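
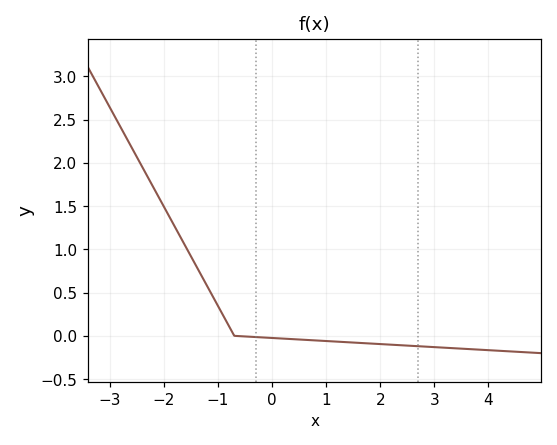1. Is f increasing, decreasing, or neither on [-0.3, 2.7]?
decreasing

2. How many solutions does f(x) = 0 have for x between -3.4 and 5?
1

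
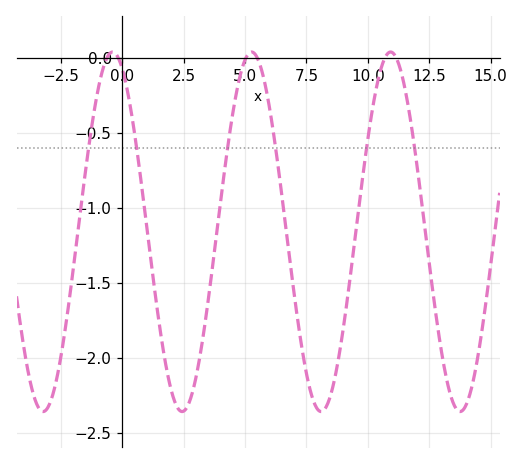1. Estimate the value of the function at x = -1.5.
-0.754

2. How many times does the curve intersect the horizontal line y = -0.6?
6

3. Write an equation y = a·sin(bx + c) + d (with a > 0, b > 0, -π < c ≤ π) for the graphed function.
y = 1.2sin(1.11x + 2.01) - 1.16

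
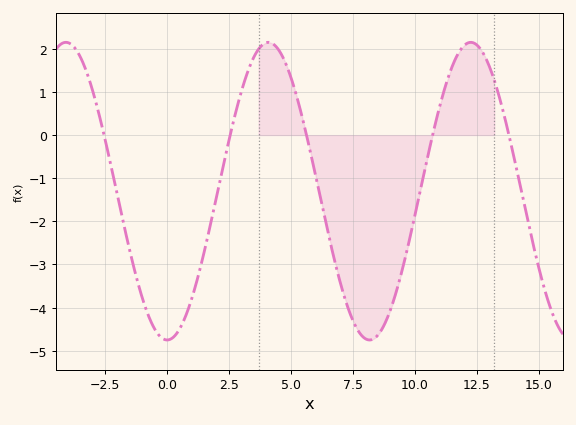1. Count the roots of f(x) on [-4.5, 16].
5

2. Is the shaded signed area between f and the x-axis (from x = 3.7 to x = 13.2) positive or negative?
negative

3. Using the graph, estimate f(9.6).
-2.87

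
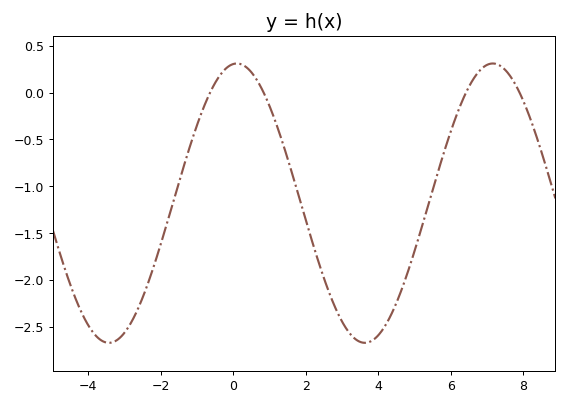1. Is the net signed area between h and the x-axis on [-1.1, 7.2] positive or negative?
negative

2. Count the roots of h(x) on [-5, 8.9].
4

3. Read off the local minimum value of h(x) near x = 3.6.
-2.65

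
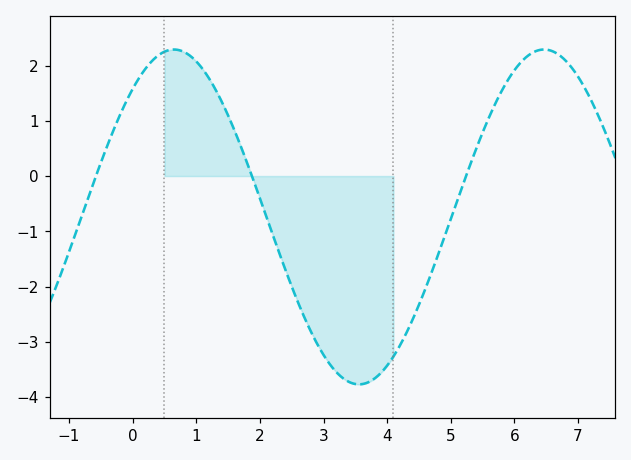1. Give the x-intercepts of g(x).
-0.577, 1.87, 5.24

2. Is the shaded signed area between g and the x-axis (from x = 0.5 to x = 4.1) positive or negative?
negative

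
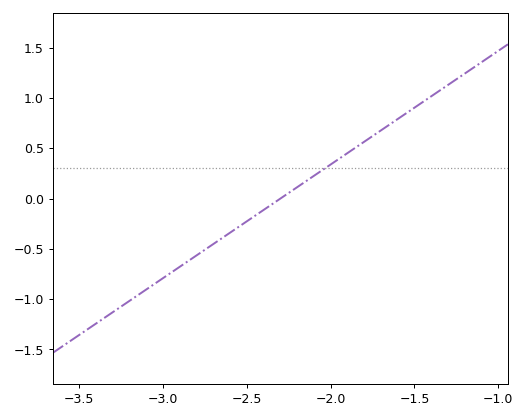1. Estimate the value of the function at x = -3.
-0.8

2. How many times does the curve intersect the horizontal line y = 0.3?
1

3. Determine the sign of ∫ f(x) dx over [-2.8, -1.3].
positive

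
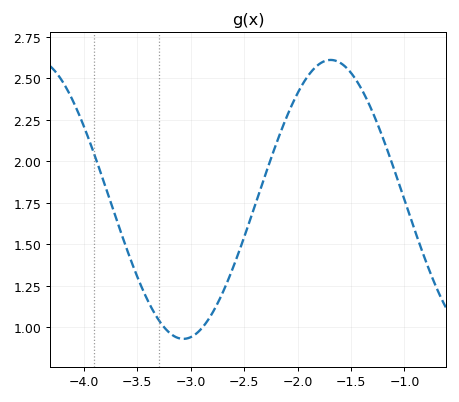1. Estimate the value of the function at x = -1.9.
2.52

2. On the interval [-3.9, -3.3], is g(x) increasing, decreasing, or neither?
decreasing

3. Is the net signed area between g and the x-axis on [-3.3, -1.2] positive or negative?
positive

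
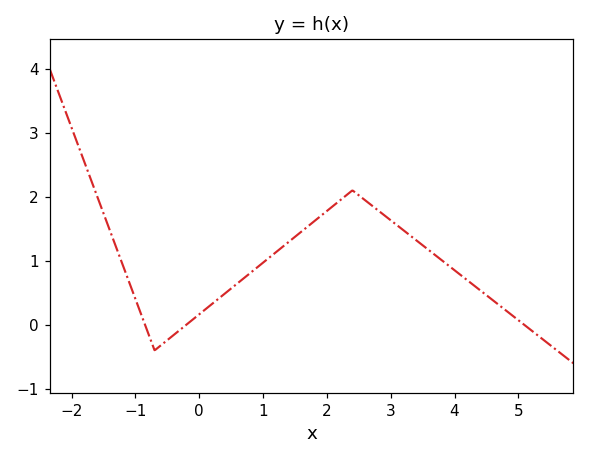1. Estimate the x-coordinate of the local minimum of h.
-0.8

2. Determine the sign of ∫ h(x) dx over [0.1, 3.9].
positive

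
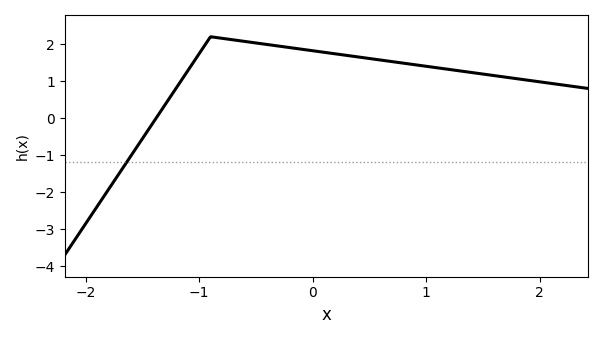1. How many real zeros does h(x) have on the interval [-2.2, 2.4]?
1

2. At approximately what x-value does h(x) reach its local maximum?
-0.9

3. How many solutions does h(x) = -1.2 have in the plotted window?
1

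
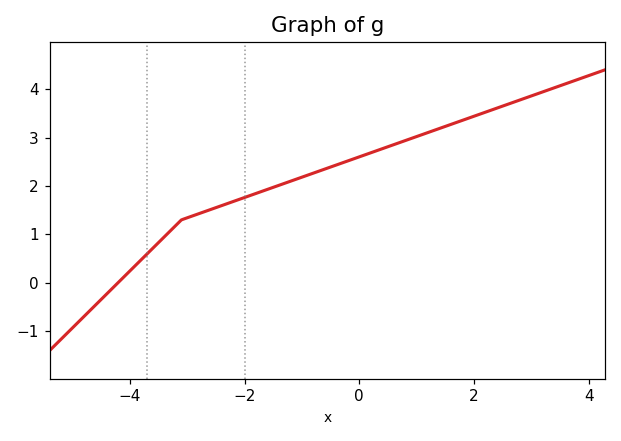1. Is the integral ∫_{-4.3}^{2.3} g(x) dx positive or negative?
positive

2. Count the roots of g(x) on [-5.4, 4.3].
1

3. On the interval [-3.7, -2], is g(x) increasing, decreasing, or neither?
increasing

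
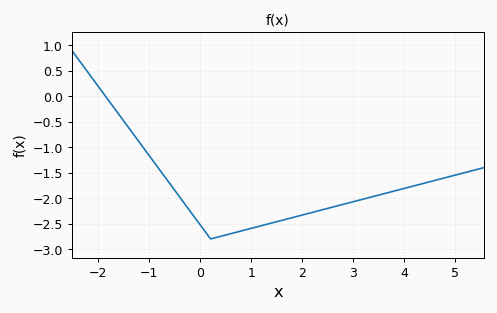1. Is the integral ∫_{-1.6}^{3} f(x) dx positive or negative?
negative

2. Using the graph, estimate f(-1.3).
-0.75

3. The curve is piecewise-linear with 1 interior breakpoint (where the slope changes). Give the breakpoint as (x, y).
(0.2, -2.8)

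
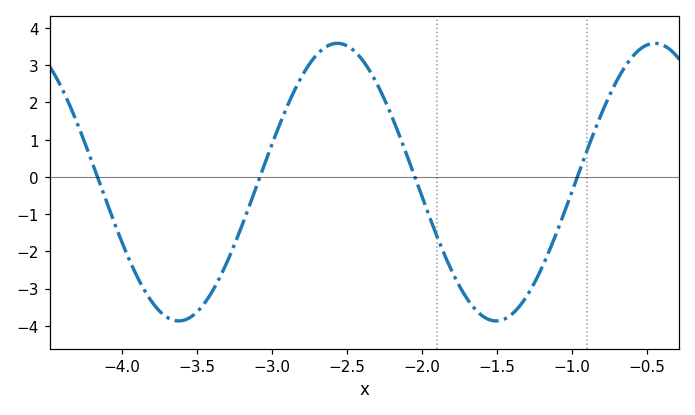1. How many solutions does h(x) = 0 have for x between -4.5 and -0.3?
4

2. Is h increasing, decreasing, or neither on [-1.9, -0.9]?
neither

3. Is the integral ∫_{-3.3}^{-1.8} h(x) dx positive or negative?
positive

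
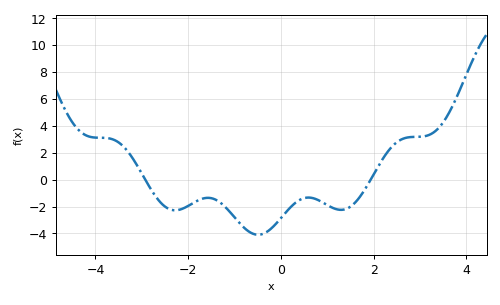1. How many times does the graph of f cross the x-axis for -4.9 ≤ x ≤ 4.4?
2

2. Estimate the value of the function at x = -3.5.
2.76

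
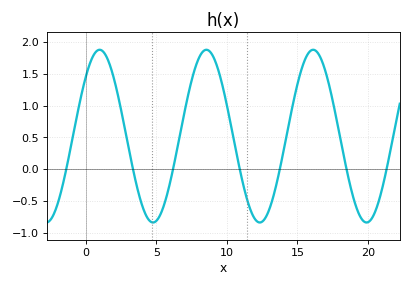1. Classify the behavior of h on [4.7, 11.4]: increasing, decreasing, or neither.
neither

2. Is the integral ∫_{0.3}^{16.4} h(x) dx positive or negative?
positive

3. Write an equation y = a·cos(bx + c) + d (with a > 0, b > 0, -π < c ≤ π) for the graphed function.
y = 1.36cos(0.83x - 0.81) + 0.52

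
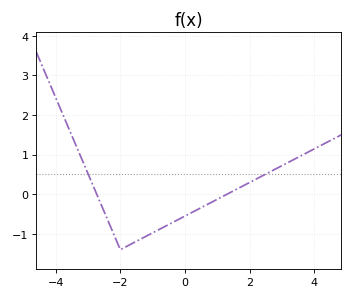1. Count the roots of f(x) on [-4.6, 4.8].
2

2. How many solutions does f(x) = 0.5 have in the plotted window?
2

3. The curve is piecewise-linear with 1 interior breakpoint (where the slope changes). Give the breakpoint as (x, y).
(-2, -1.4)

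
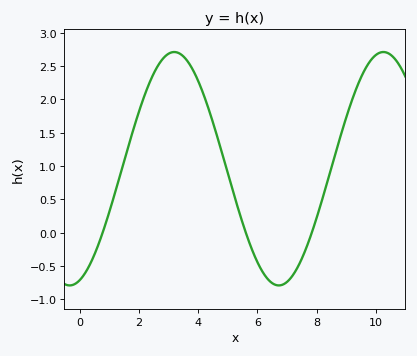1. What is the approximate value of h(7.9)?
0.088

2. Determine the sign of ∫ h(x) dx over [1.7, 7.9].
positive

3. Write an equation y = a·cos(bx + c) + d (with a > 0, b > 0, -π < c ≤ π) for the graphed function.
y = 1.75cos(0.89x - 2.84) + 0.96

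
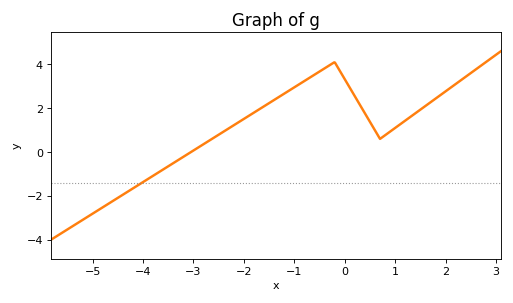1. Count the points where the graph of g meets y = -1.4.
1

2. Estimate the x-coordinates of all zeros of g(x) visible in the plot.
-3.05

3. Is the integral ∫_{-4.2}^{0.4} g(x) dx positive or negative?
positive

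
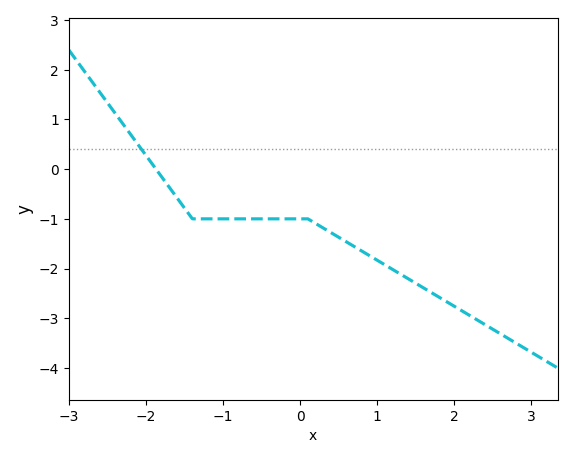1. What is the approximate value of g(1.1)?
-1.9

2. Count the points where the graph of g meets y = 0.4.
1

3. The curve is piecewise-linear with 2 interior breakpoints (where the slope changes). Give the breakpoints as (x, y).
(-1.4, -1); (0.1, -1)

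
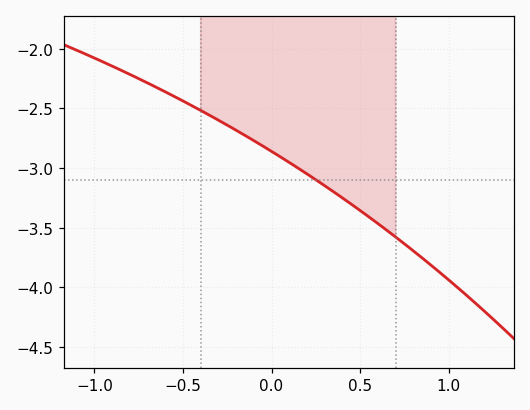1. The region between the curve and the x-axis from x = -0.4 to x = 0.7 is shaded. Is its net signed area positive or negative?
negative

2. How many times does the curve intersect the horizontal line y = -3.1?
1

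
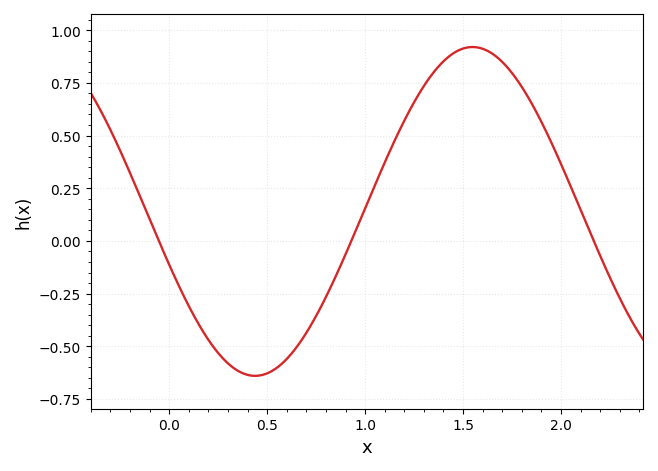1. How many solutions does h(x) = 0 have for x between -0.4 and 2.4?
3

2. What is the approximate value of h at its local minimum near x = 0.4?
-0.64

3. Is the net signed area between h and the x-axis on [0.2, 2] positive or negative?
positive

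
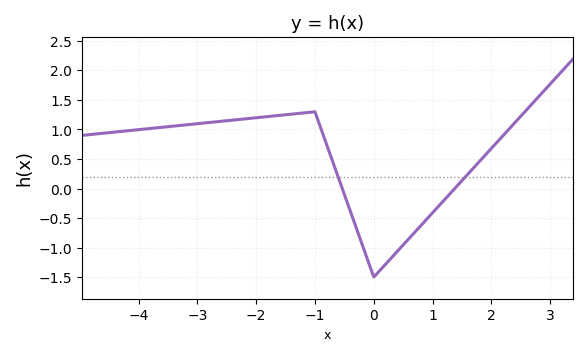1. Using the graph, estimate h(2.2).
0.9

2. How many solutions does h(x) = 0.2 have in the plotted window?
2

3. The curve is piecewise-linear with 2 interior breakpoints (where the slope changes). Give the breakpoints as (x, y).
(-1, 1.3); (0, -1.5)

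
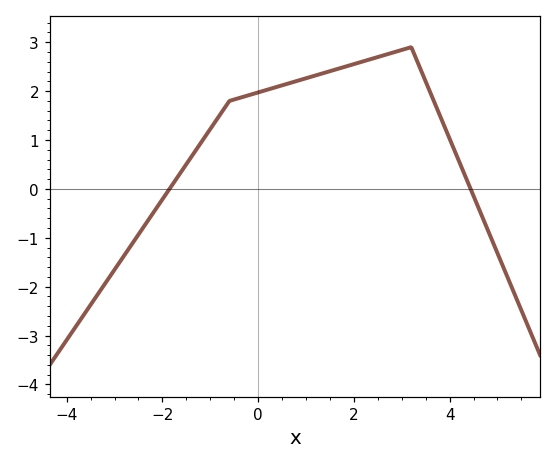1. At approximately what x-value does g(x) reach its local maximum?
3.2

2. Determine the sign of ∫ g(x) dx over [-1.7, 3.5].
positive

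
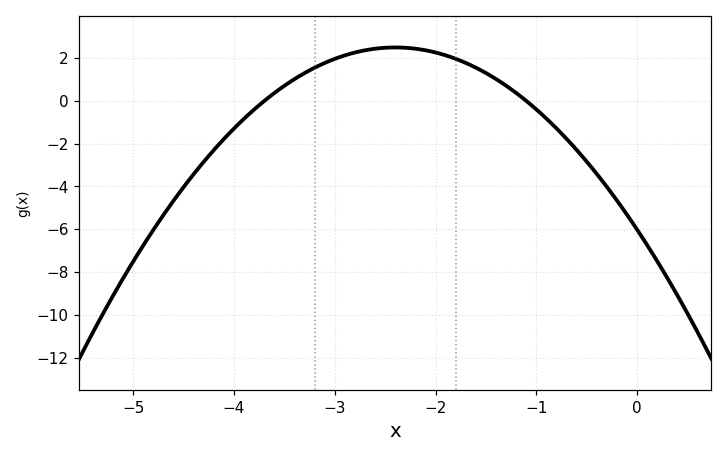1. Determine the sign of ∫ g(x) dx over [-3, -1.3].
positive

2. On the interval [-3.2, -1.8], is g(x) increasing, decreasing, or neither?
neither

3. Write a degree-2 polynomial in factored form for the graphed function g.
y = -1.48(x + 3.7)(x + 1.1)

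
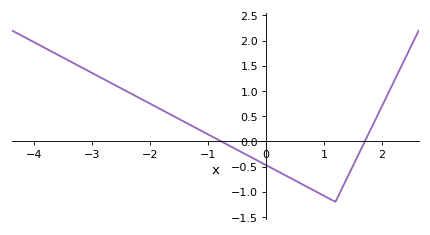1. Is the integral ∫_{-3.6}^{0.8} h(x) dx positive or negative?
positive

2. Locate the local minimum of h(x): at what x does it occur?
1.2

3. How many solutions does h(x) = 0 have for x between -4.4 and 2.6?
2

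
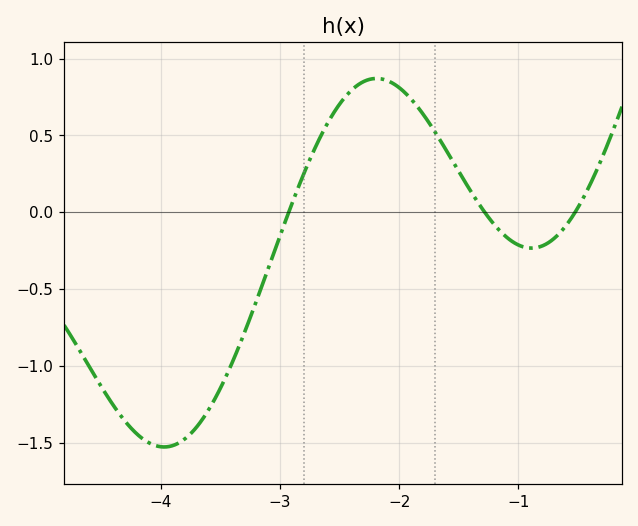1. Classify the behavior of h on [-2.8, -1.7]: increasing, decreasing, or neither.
neither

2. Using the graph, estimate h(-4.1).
-1.5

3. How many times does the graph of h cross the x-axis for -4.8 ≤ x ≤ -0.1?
3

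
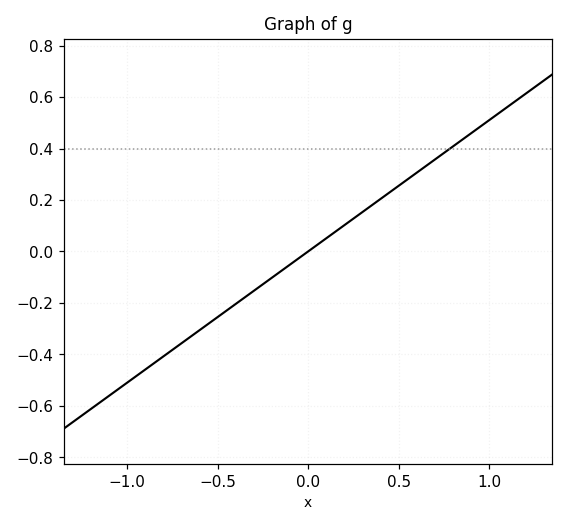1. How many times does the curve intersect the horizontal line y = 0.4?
1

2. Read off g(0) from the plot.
0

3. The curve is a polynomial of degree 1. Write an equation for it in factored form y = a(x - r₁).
y = 0.51(x - 0)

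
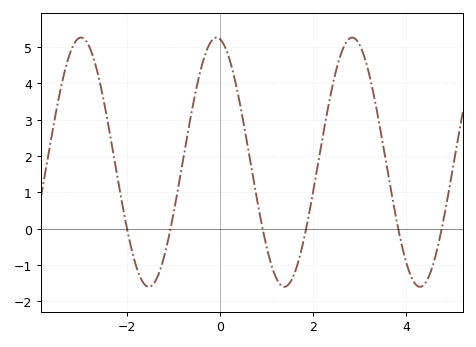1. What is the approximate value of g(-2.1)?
0.725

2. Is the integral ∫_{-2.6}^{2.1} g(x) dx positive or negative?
positive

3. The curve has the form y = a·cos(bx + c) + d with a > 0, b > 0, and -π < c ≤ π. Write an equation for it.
y = 3.43cos(2.16x + 0.152) + 1.83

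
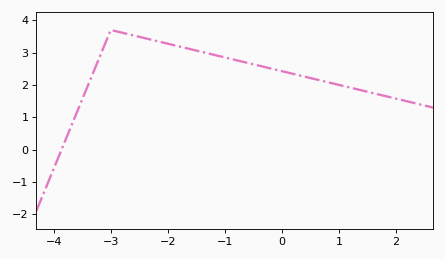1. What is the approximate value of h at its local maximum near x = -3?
3.7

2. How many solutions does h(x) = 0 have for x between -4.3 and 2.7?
1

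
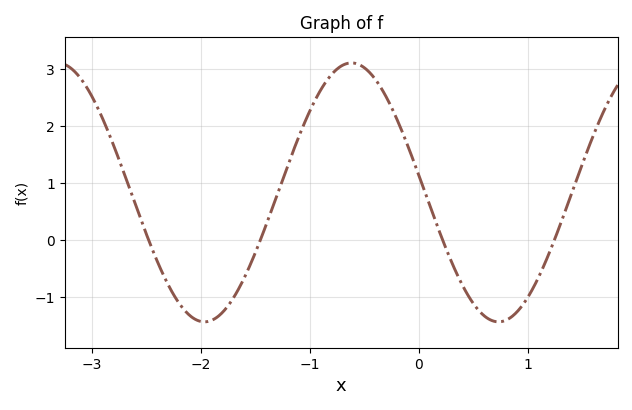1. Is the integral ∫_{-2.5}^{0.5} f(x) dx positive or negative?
positive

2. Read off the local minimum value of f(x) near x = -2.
-1.4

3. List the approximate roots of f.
-2.5, -1.5, 0.2, 1.2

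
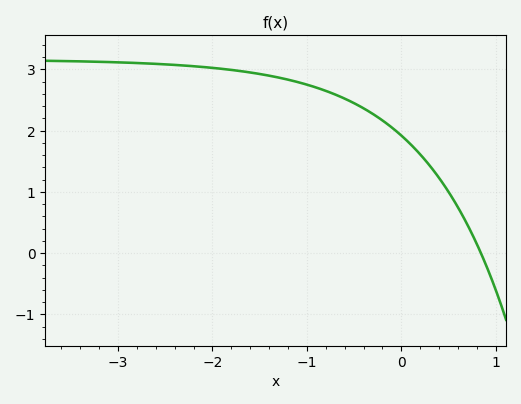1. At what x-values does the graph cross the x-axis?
0.843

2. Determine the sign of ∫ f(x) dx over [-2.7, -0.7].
positive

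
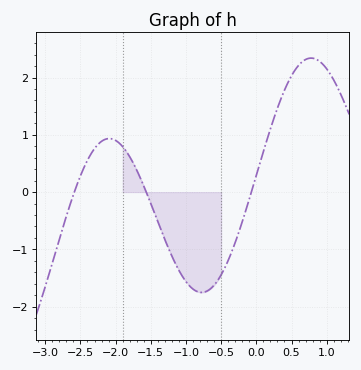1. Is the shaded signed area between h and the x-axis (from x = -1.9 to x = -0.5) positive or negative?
negative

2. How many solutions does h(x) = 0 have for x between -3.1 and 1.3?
3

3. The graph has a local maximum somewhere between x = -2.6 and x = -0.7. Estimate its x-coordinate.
-2.09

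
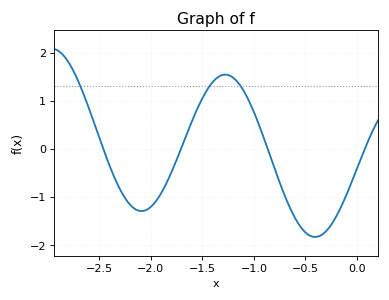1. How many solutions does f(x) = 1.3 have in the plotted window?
3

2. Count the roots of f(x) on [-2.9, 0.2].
4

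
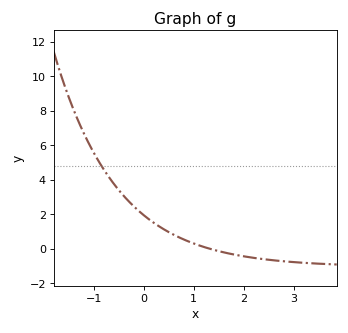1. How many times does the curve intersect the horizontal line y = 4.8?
1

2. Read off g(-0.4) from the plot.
3.05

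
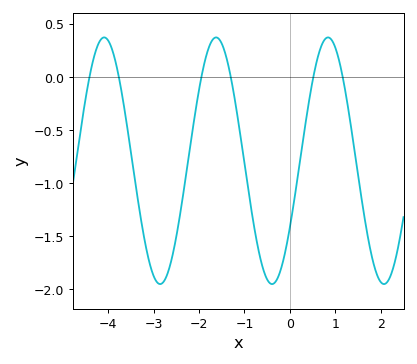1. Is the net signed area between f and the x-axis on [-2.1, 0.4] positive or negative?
negative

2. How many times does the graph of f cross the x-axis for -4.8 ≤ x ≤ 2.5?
6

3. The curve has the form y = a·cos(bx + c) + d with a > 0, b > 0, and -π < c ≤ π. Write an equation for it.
y = 1.16cos(2.5x - 2.1) - 0.79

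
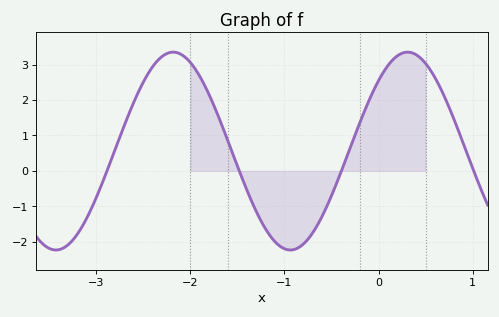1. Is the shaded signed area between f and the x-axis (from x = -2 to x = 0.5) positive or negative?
positive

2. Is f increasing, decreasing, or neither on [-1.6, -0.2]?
neither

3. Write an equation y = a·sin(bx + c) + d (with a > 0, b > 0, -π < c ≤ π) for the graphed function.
y = 2.79sin(2.52x + 0.792) + 0.56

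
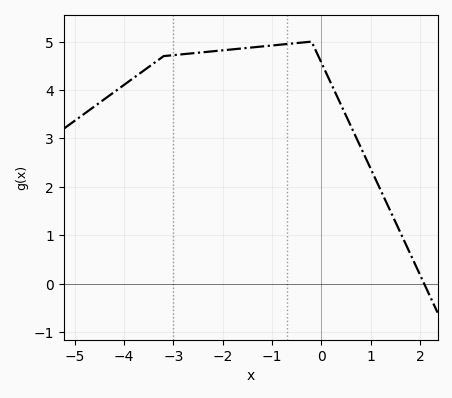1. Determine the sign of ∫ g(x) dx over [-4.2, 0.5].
positive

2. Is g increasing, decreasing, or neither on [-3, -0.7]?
increasing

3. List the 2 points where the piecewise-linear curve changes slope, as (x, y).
(-3.2, 4.7); (-0.2, 5)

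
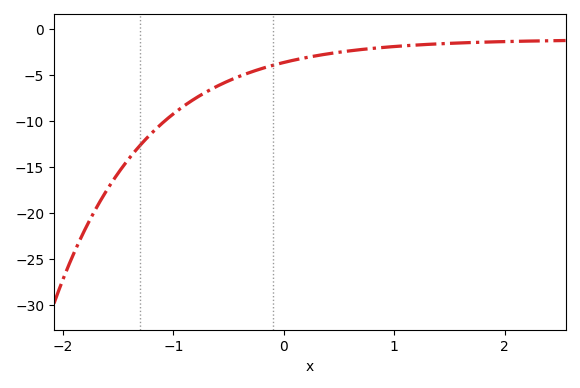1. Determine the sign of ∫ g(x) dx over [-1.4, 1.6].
negative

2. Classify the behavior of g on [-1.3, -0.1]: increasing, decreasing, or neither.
increasing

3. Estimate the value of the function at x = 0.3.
-3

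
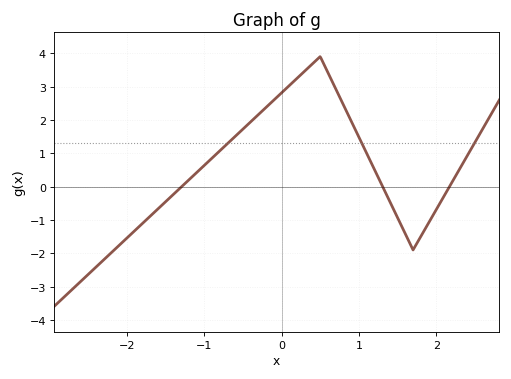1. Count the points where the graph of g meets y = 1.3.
3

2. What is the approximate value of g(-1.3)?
-0.017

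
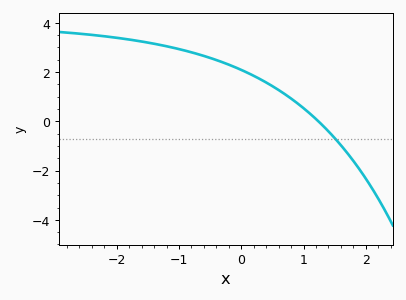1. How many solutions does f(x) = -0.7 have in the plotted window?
1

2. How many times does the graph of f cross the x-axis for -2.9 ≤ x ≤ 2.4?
1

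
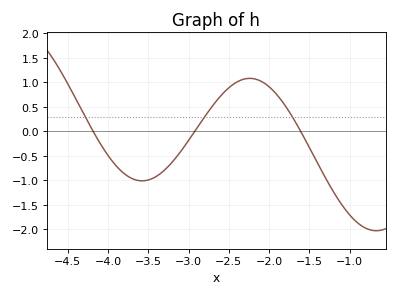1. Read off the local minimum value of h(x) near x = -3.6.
-1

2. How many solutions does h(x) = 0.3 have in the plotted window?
3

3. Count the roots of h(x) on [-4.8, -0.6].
3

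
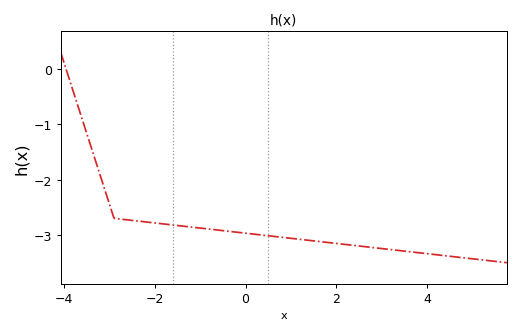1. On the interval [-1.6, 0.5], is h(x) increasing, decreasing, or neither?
decreasing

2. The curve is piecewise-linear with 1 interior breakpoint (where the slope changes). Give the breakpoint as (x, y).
(-2.9, -2.7)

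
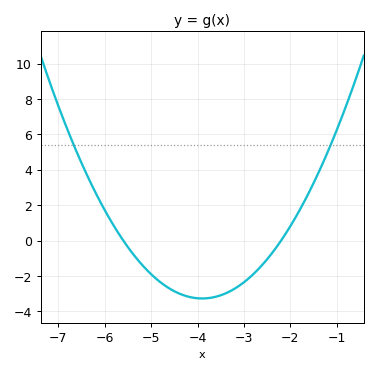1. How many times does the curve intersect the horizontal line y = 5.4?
2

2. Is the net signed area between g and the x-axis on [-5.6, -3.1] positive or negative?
negative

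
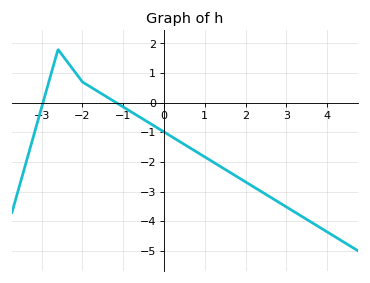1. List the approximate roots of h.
-3, -1.2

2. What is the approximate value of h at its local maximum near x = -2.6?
1.8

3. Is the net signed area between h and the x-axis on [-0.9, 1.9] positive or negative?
negative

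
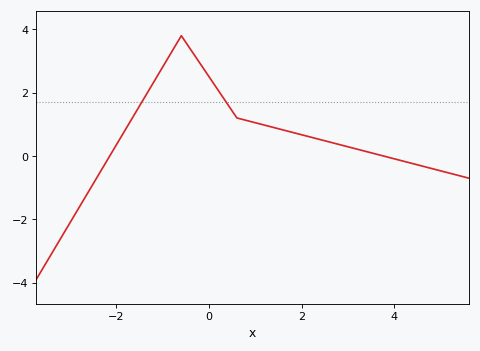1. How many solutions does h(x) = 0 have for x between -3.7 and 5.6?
2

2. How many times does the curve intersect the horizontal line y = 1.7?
2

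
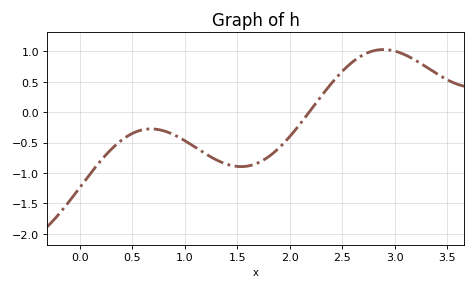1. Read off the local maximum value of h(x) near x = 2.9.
1.05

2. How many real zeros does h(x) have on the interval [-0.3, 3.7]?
1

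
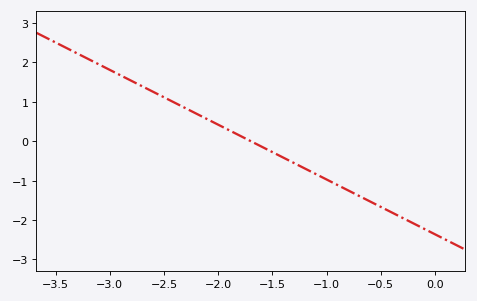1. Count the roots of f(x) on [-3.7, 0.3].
1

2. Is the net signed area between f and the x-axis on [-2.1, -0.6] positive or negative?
negative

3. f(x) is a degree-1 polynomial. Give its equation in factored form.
y = -1.39(x + 1.7)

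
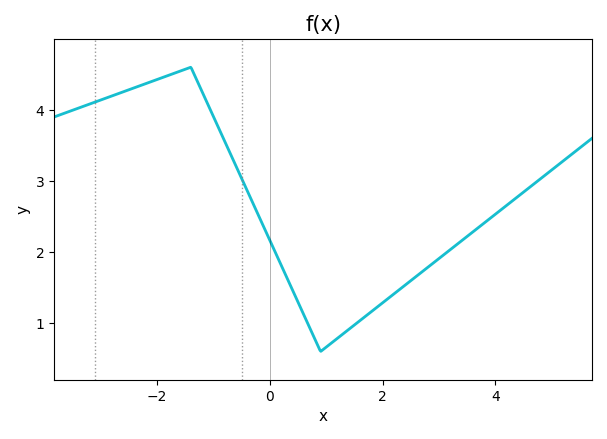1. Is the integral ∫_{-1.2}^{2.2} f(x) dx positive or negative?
positive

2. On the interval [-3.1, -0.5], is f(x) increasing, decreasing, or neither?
neither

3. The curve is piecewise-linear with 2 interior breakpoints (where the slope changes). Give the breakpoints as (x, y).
(-1.4, 4.6); (0.9, 0.6)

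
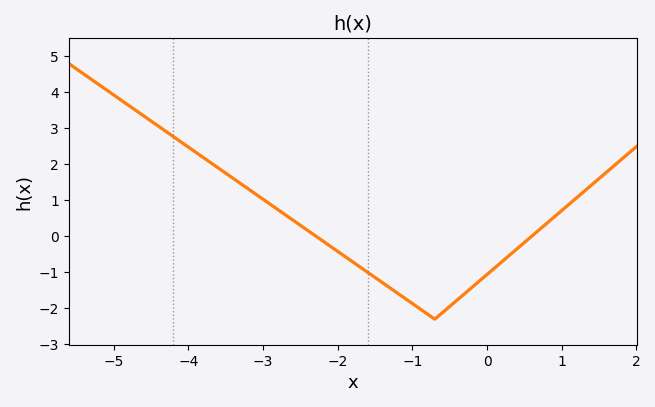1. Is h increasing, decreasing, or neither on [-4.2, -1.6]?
decreasing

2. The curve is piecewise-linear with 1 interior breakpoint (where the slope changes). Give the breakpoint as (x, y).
(-0.7, -2.3)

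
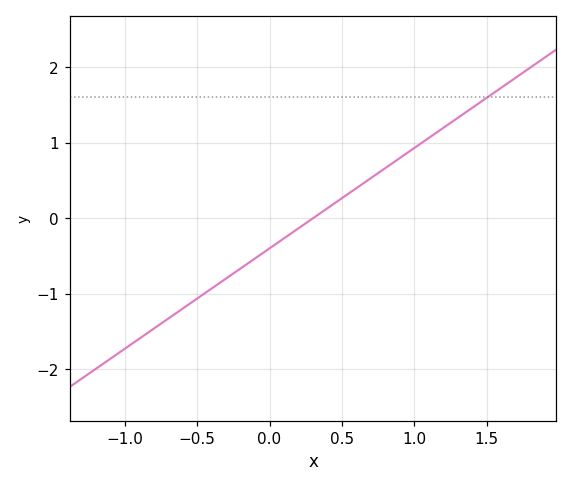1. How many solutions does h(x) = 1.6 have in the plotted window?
1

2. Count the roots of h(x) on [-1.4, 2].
1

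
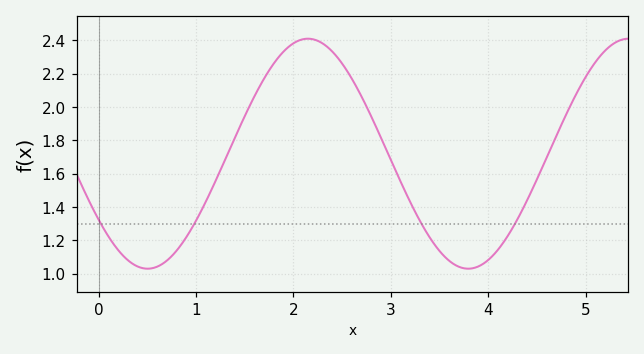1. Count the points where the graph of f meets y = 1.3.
4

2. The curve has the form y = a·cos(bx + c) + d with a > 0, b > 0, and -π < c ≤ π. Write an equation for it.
y = 0.69cos(1.91x + 2.18) + 1.72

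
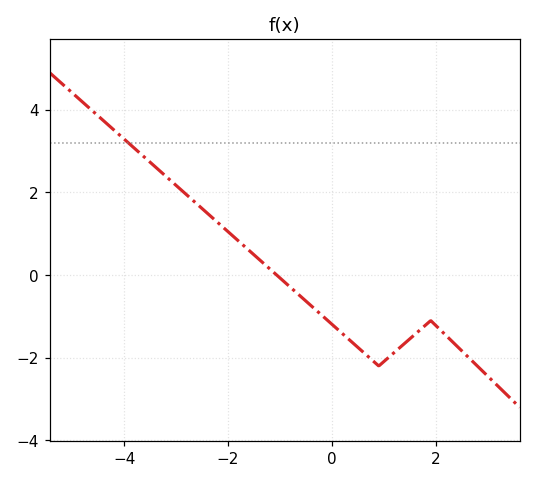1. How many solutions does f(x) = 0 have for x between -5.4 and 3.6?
1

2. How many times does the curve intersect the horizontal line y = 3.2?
1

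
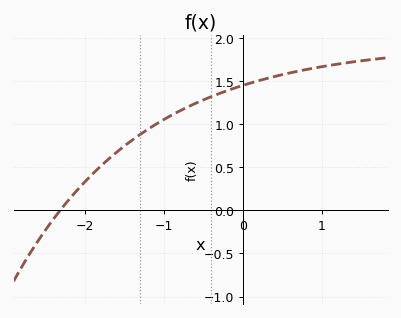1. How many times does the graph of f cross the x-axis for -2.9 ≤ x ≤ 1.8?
1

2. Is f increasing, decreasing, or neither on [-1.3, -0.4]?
increasing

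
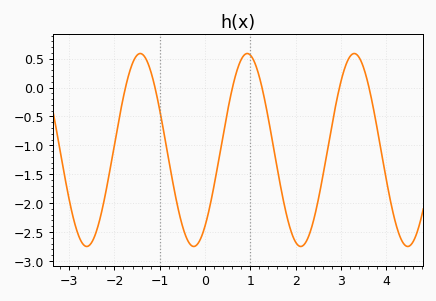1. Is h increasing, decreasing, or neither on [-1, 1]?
neither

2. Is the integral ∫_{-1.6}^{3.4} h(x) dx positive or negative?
negative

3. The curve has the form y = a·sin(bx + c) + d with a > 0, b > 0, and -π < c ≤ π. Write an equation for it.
y = 1.67sin(2.7x - 0.91) - 1.08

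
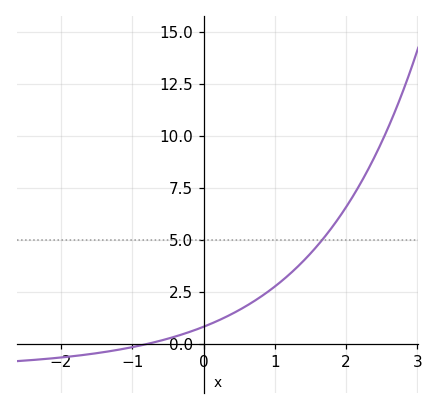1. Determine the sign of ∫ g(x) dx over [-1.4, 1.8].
positive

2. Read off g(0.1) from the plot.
0.96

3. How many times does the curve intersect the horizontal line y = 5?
1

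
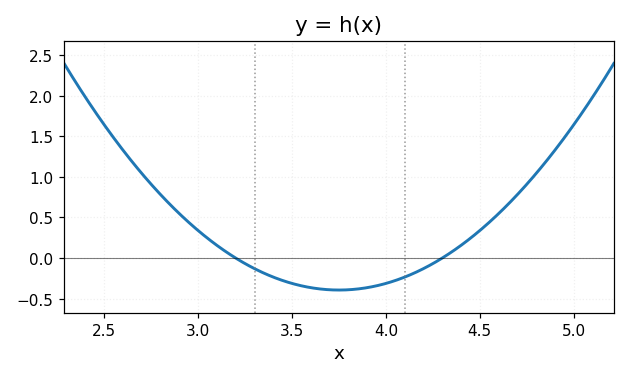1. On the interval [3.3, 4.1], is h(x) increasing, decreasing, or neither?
neither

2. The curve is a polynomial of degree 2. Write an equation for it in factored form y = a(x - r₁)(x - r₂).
y = 1.3(x - 3.2)(x - 4.3)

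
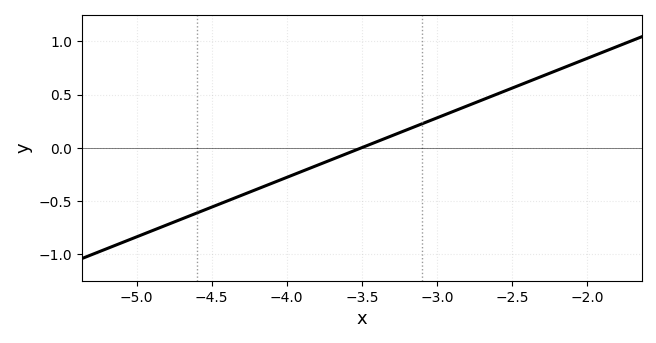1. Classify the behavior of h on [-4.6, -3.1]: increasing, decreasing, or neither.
increasing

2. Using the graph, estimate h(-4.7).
-0.65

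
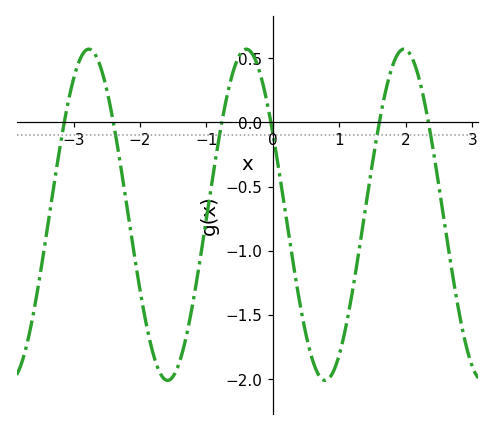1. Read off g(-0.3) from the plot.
0.5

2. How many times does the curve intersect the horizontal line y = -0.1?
6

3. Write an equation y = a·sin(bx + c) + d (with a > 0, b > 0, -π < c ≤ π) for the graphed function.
y = 1.29sin(2.6x + 2.6) - 0.72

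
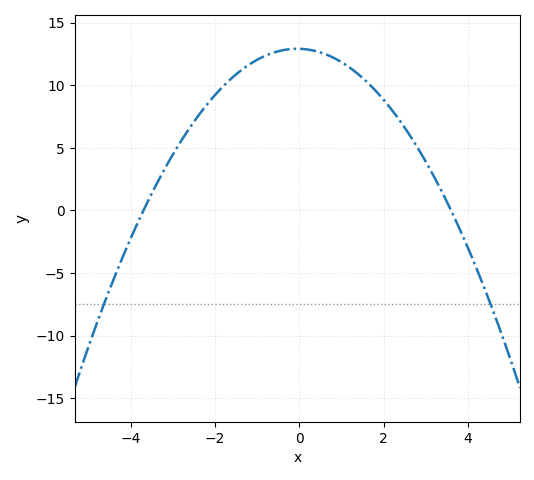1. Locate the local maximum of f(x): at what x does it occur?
-0.05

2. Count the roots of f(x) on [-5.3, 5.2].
2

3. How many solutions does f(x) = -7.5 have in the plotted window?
2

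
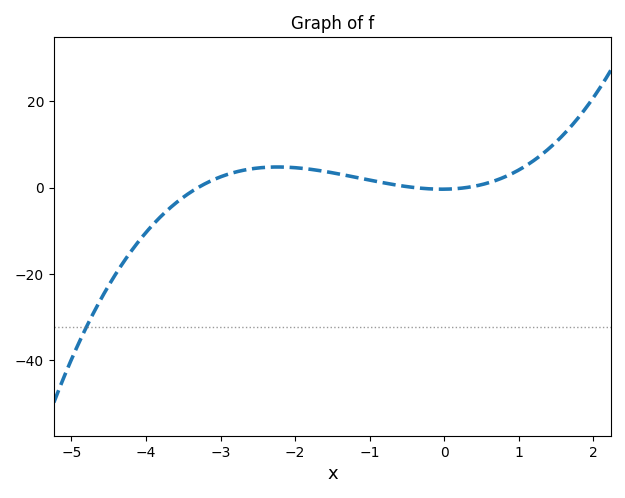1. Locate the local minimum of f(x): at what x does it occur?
0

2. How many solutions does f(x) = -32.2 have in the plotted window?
1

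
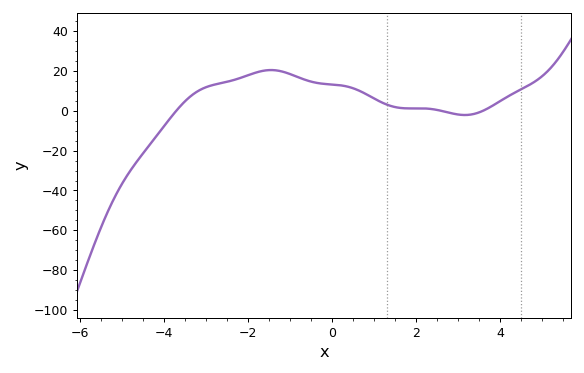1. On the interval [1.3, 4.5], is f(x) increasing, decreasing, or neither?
neither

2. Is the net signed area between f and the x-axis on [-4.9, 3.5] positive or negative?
positive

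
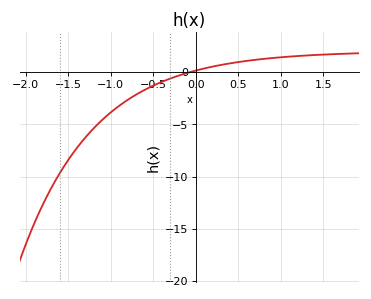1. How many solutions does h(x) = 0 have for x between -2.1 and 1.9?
1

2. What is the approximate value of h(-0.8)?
-2.66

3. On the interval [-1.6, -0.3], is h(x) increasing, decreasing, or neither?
increasing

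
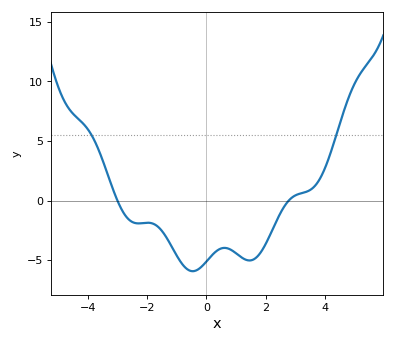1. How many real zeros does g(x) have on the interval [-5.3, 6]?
2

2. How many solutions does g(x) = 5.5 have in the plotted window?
2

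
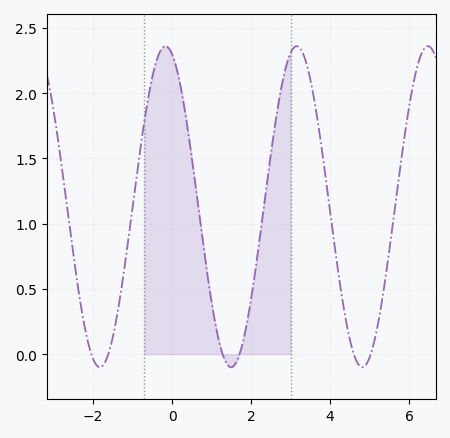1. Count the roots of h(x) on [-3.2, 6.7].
6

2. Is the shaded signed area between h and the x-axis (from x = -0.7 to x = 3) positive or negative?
positive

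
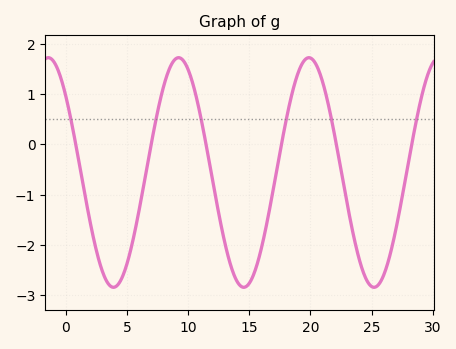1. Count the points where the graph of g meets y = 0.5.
6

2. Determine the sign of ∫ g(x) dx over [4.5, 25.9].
negative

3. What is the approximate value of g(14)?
-2.7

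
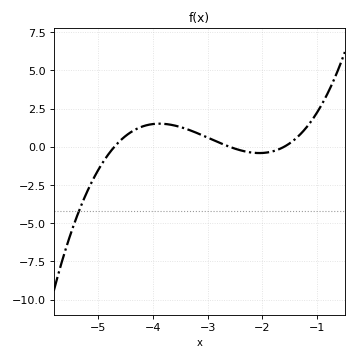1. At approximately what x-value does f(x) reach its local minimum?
-2.1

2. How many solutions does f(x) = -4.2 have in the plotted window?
1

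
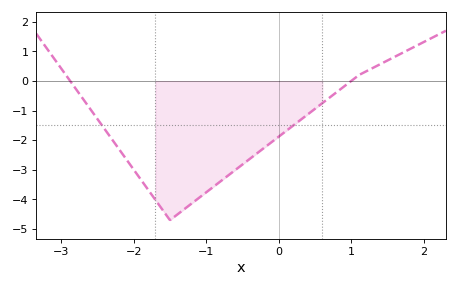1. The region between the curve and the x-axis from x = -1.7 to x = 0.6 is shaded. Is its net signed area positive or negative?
negative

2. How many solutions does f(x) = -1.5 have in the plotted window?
2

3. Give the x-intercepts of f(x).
-2.9, 1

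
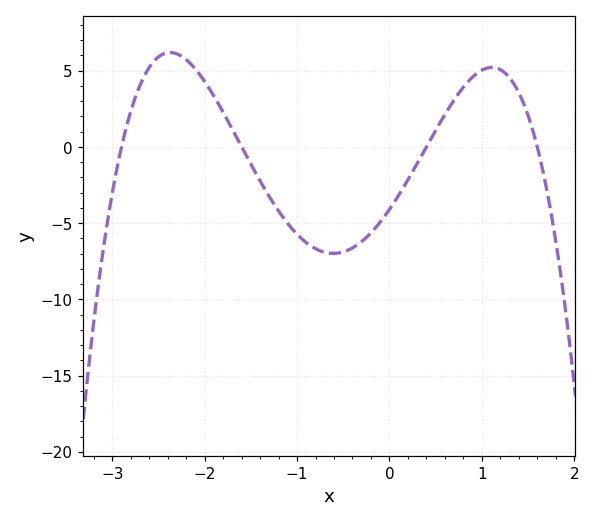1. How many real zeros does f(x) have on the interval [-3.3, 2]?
4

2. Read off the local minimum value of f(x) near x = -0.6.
-6.98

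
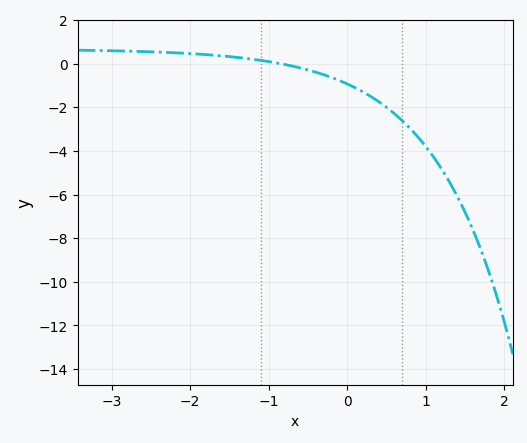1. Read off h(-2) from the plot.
0.4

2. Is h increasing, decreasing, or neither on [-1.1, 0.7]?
decreasing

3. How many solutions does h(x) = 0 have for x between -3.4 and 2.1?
1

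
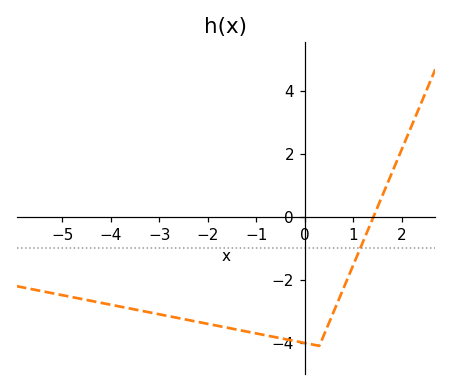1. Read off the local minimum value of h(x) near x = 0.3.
-4.1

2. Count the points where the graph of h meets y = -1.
1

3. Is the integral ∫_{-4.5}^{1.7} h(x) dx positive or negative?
negative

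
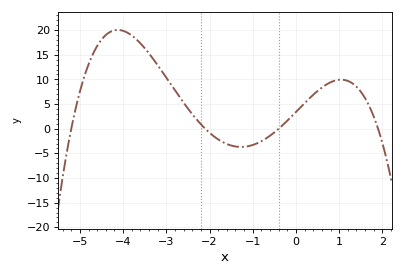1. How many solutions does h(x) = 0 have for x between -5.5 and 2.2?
4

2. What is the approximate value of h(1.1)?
9.92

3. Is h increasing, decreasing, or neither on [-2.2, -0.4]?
neither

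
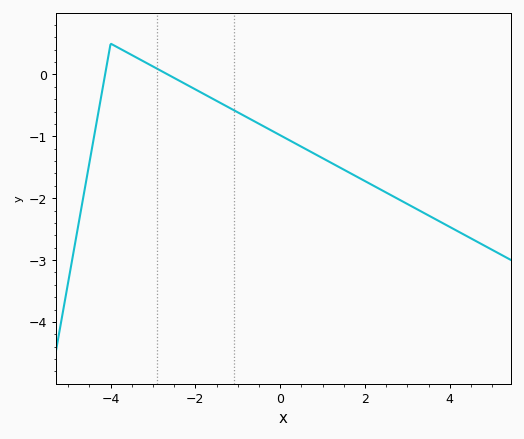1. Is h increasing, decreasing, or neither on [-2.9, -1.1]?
decreasing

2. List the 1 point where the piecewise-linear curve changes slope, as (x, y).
(-4, 0.5)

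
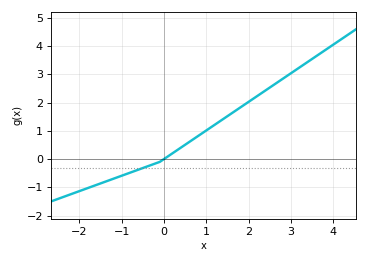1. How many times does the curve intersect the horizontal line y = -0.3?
1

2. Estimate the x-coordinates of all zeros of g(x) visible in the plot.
-0.001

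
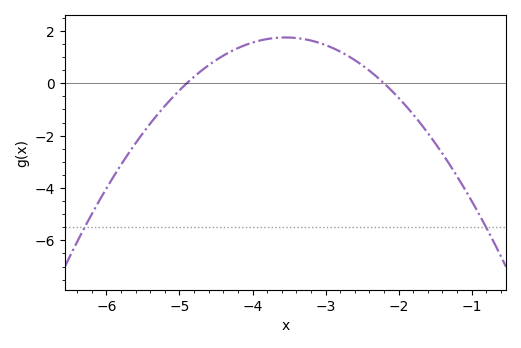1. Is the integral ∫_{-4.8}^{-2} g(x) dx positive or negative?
positive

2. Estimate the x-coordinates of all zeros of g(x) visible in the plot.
-4.9, -2.2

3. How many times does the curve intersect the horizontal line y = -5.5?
2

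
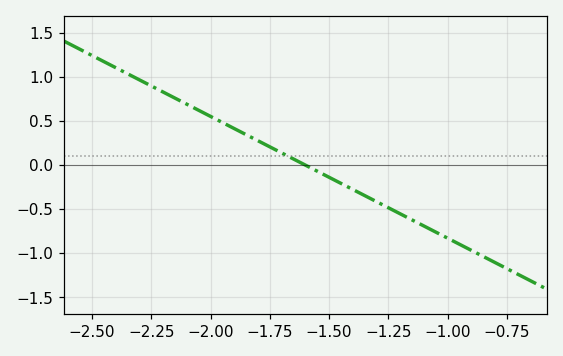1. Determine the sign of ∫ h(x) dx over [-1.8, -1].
negative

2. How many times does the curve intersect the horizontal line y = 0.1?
1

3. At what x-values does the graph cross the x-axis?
-1.6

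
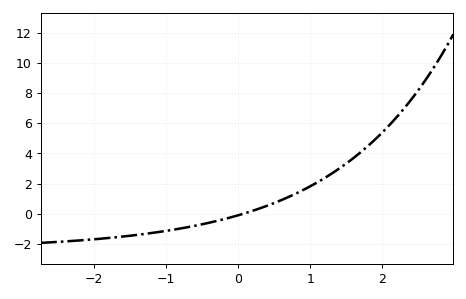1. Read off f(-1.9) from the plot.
-1.6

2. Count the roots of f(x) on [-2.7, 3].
1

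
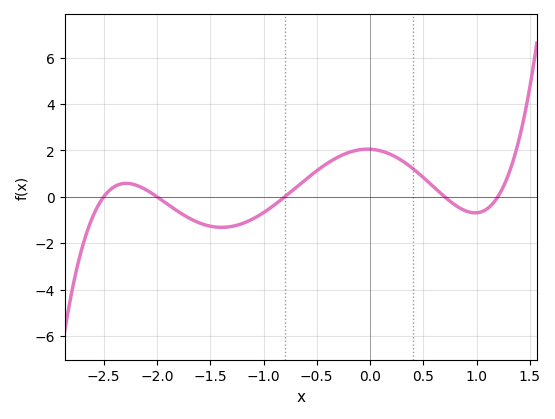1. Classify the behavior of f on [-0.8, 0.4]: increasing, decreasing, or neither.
neither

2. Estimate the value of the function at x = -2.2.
0.505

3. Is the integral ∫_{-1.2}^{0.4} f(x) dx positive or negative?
positive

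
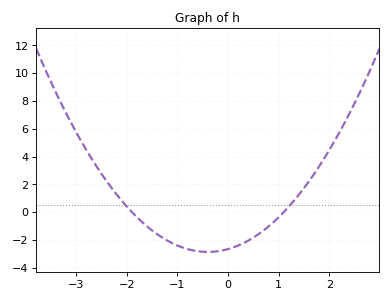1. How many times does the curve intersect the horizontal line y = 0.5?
2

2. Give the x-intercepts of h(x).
-1.9, 1.1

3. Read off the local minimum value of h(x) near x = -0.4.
-2.8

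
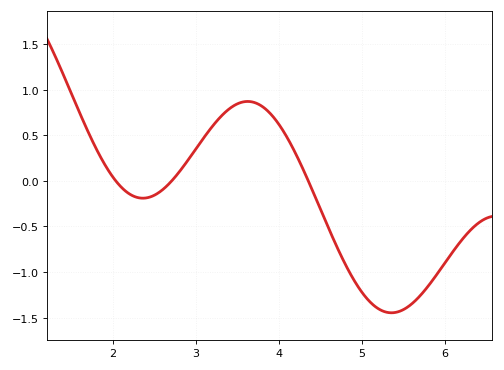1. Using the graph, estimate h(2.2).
-0.145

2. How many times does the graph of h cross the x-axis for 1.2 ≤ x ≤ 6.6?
3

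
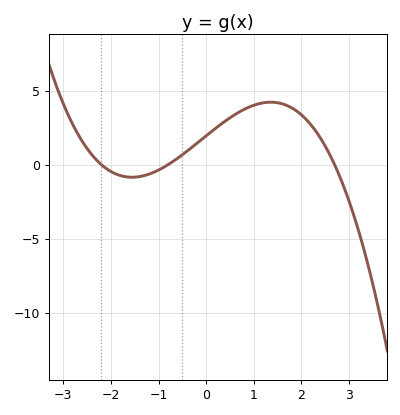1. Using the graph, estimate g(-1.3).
-0.738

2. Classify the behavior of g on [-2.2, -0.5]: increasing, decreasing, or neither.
neither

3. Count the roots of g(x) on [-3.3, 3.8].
3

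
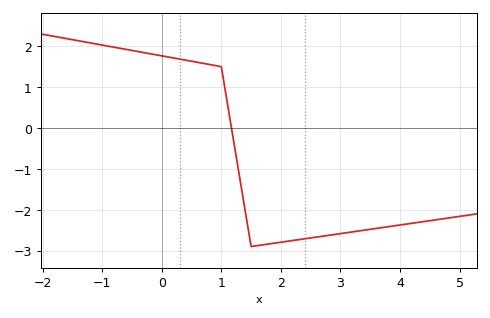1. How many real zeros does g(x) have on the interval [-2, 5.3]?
1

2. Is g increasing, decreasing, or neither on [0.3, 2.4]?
neither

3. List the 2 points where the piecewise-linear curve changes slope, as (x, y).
(1, 1.5); (1.5, -2.9)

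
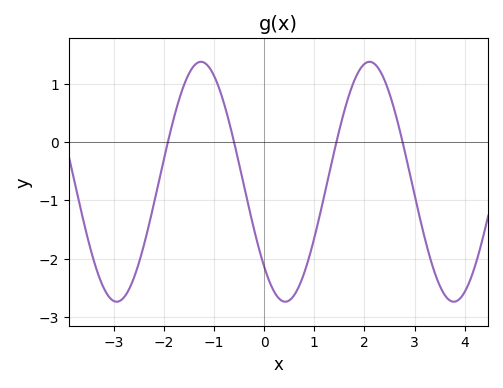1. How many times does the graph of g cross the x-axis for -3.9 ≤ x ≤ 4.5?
4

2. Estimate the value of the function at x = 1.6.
0.536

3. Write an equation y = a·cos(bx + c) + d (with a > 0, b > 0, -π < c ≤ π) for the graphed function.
y = 2.06cos(1.87x + 2.35) - 0.68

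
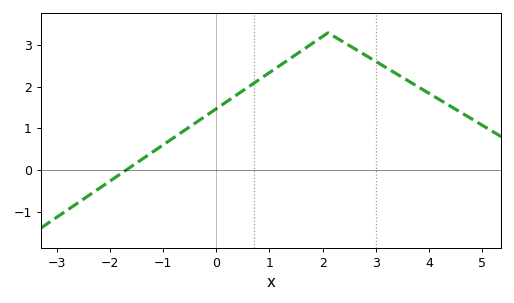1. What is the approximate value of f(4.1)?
1.77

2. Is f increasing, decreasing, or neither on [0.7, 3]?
neither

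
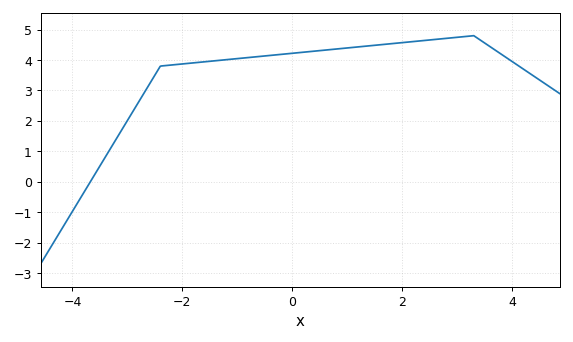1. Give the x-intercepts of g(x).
-3.6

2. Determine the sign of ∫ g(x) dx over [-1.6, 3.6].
positive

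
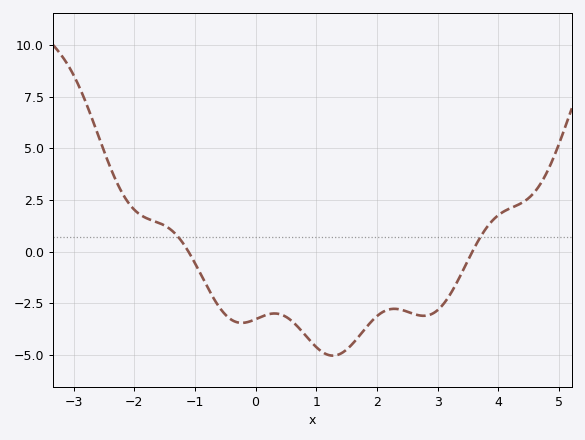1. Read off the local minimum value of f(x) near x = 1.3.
-5.04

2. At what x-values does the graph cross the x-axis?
-1.11, 3.57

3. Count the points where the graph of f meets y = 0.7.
2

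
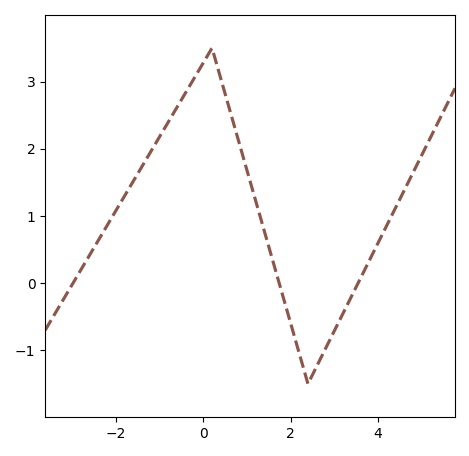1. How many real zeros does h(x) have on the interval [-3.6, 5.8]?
3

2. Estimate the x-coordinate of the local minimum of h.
2.4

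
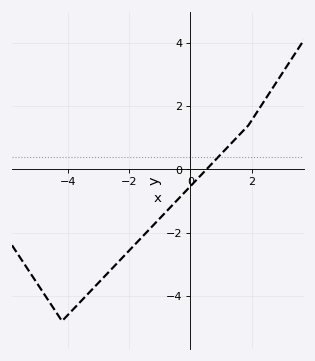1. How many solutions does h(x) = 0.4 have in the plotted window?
1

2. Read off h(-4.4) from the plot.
-4.6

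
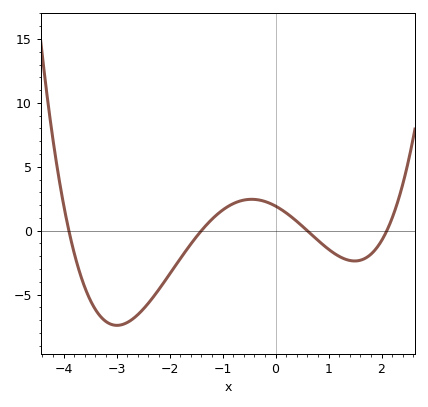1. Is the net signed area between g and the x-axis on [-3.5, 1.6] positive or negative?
negative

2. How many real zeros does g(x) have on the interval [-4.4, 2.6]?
4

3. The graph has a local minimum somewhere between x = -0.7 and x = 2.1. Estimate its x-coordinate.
1.49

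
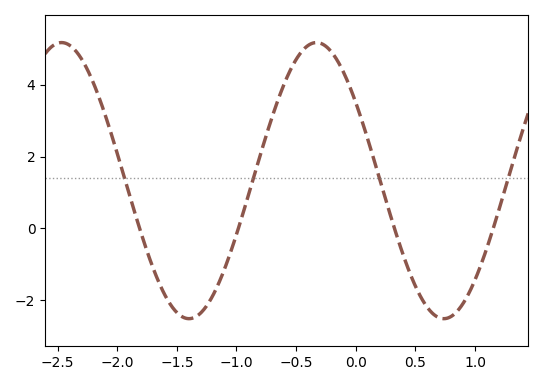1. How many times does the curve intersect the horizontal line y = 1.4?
4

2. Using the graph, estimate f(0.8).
-2.4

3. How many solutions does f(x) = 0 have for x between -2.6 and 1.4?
4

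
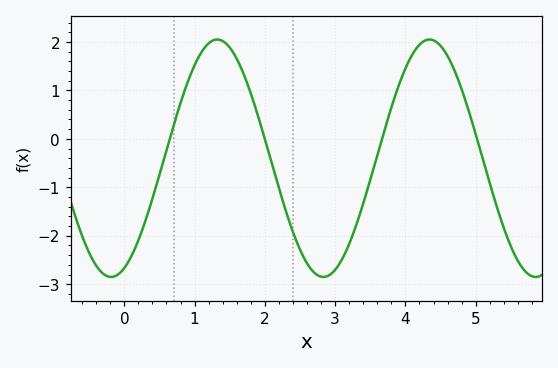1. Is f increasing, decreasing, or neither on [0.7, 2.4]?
neither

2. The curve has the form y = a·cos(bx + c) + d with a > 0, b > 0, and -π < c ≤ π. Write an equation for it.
y = 2.45cos(2.1x - 2.8) - 0.4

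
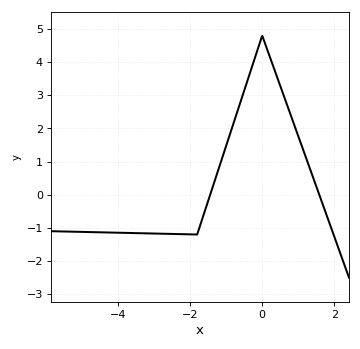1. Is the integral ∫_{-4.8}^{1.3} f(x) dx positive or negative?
positive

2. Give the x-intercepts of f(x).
-1.4, 1.6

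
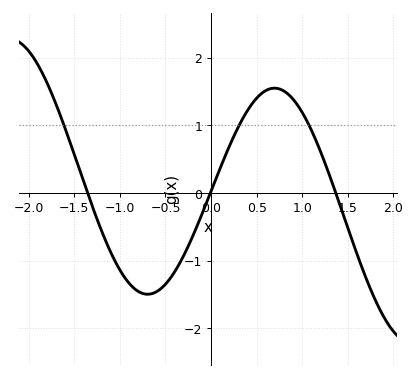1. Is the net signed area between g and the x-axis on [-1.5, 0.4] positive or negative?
negative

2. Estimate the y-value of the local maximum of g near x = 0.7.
1.5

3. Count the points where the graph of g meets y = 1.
3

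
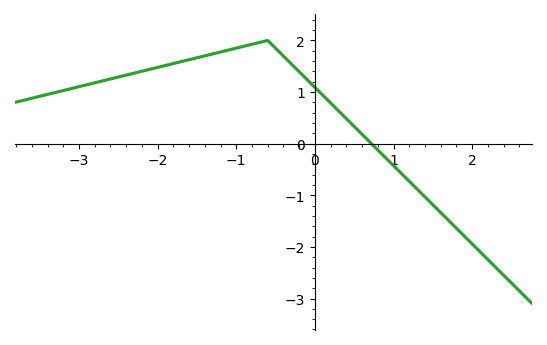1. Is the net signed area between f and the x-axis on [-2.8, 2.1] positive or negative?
positive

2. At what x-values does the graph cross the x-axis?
0.719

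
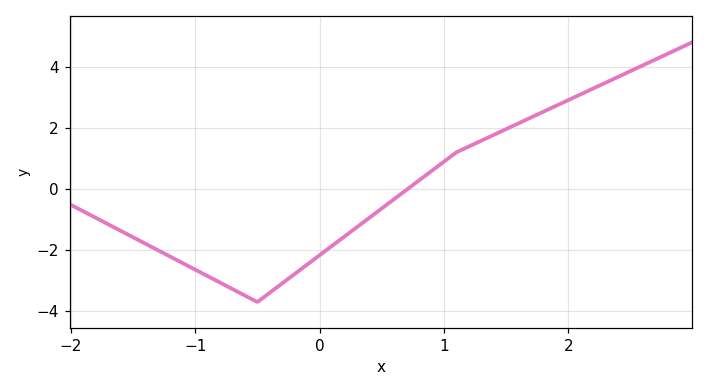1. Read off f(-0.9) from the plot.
-2.85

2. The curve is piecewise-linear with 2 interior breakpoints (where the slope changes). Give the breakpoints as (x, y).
(-0.5, -3.7); (1.1, 1.2)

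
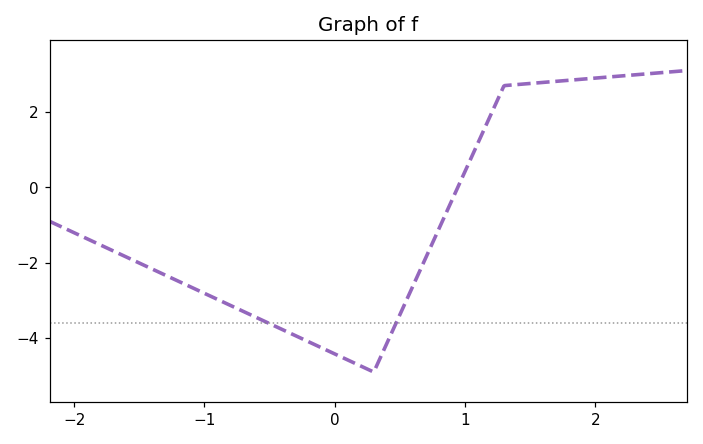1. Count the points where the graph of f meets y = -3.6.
2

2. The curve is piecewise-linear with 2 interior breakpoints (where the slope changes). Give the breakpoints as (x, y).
(0.3, -4.9); (1.3, 2.7)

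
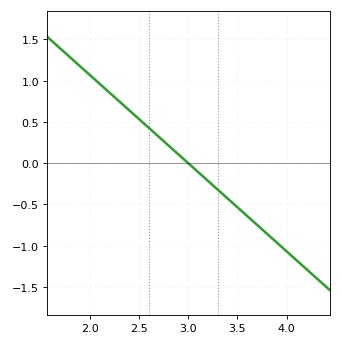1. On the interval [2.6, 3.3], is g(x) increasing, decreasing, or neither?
decreasing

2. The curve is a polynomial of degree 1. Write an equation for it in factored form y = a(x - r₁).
y = -1.07(x - 3)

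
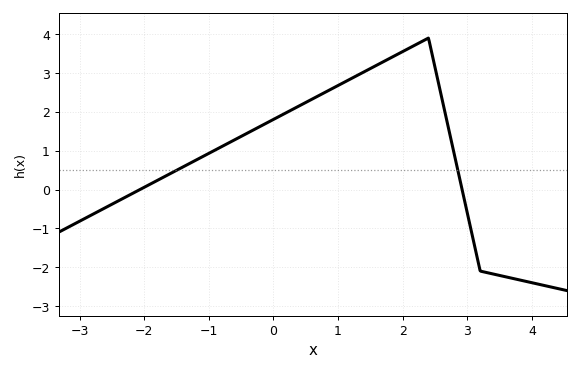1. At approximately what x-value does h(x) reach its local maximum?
2.4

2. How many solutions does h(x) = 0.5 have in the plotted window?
2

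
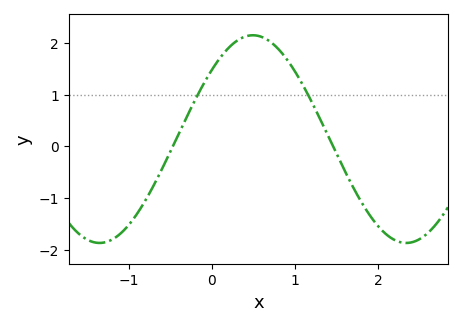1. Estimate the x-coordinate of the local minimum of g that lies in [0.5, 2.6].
2.34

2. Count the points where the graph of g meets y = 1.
2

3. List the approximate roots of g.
-0.471, 1.46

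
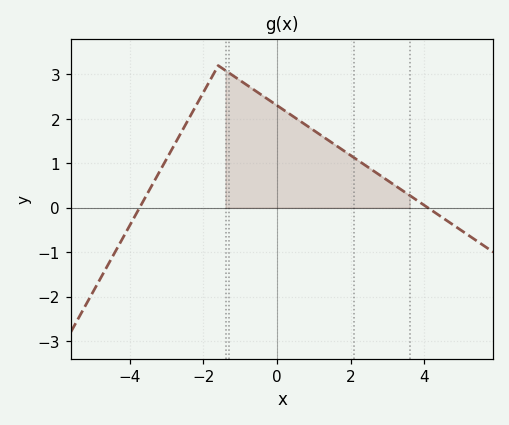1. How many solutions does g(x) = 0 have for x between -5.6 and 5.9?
2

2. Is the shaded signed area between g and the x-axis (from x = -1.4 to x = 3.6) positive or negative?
positive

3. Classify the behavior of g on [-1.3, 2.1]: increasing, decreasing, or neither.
decreasing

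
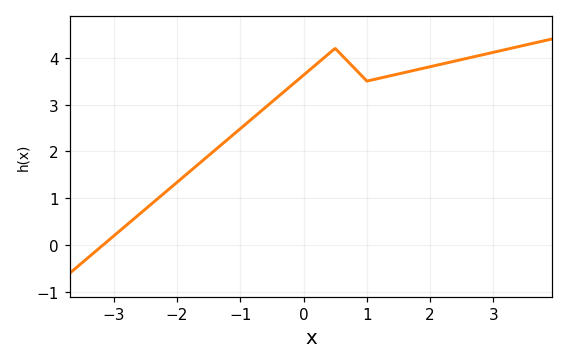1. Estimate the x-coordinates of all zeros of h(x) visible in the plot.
-3.17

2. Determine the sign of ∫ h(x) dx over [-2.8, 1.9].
positive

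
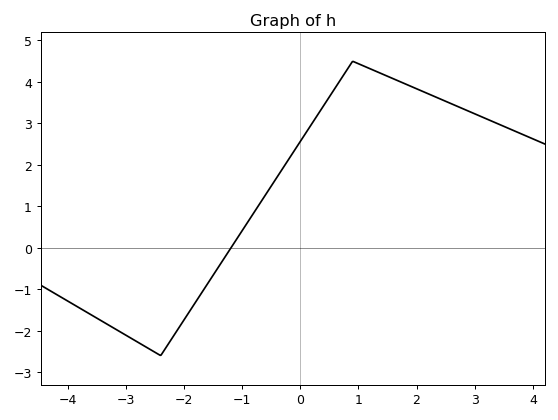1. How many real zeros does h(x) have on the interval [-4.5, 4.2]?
1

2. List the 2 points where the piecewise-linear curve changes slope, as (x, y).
(-2.4, -2.6); (0.9, 4.5)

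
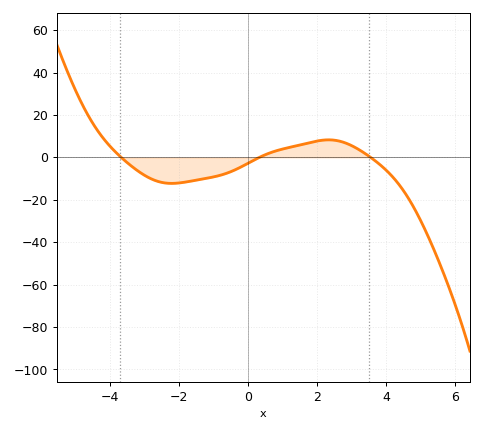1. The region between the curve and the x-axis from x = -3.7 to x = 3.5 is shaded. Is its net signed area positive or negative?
negative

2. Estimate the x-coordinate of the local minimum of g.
-2.21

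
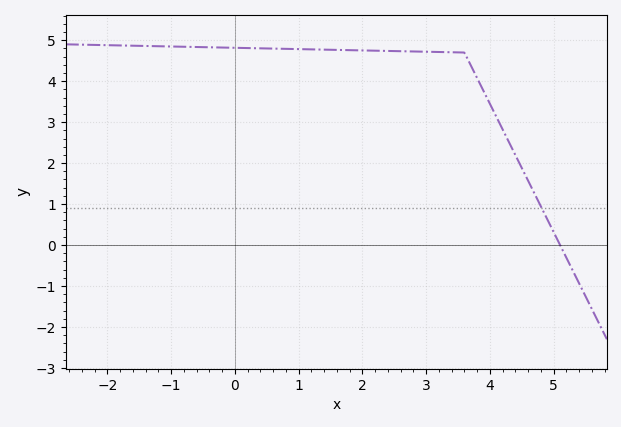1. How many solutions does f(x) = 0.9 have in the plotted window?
1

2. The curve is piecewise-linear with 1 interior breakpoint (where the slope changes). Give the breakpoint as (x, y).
(3.6, 4.7)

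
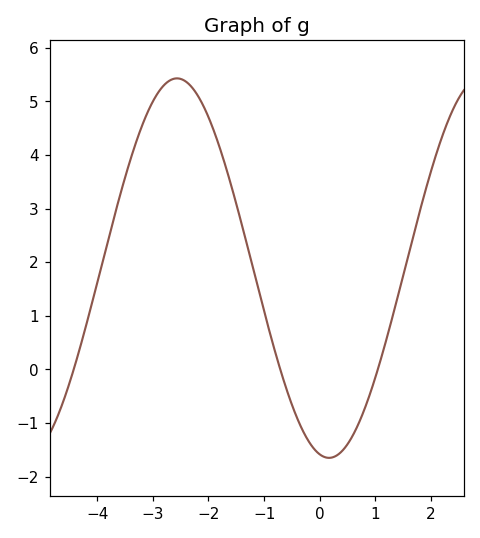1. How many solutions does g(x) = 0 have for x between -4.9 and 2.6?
3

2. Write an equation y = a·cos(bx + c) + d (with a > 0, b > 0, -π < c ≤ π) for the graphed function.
y = 3.54cos(1.1x + 3) + 1.89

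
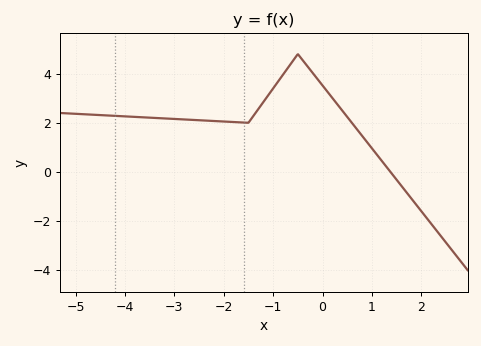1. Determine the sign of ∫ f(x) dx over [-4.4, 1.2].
positive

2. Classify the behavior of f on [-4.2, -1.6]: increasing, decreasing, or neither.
decreasing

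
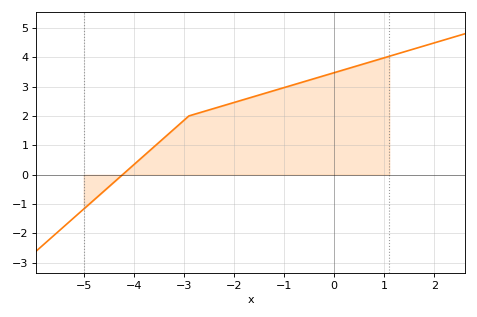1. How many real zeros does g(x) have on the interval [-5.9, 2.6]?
1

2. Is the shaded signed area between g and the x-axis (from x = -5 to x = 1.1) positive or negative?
positive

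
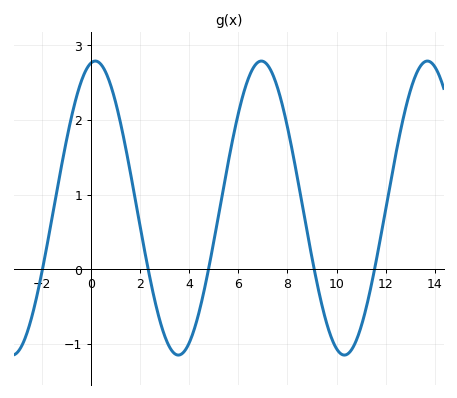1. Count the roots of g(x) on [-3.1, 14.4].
5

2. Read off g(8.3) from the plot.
1.4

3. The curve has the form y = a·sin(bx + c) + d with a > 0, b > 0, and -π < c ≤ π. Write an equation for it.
y = 1.97sin(0.93x + 1.4) + 0.82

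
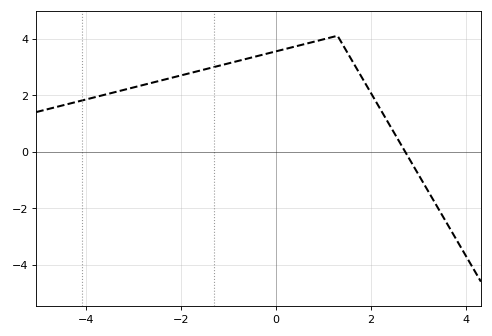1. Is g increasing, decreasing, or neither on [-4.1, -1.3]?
increasing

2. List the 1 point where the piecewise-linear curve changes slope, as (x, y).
(1.3, 4.1)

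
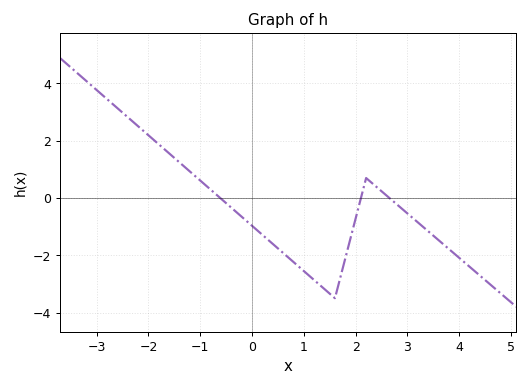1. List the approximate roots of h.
-0.6, 2.2, 2.6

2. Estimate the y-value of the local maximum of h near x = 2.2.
0.6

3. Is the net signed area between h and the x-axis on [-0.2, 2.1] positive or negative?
negative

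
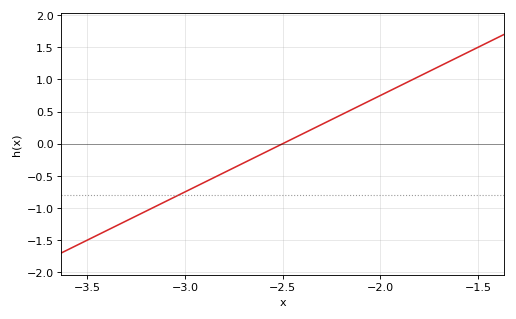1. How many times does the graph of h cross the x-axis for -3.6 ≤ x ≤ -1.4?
1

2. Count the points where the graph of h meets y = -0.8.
1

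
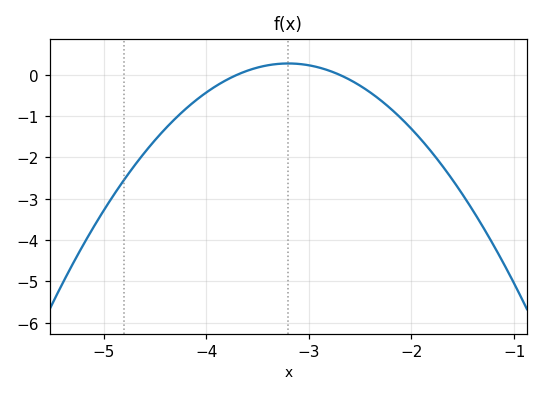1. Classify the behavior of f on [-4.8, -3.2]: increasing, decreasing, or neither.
increasing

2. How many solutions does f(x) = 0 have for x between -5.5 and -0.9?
2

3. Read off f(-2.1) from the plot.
-1.06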